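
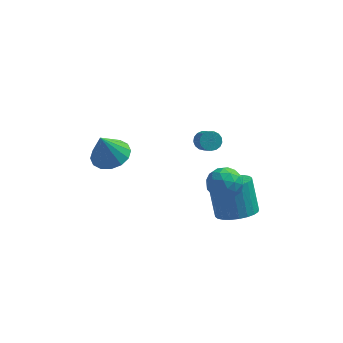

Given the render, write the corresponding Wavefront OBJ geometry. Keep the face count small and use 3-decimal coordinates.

v 4.063 1.637 -4.47
v 4.879 1.12 -4.008
v 4.512 2.006 -2.368
v 3.697 2.523 -2.83
v 5.07 1.463 -4.151
v 4.703 2.349 -2.511
v 5.108 1.832 -4.342
v 4.741 2.718 -2.702
v 4.986 2.171 -4.553
v 4.62 3.058 -2.913
v 4.725 2.43 -4.751
v 4.358 3.316 -3.111
v 4.362 2.567 -4.906
v 3.996 3.453 -3.266
v 3.955 2.563 -4.995
v 3.588 3.449 -3.355
v 3.563 2.418 -5.004
v 3.197 3.304 -3.364
v 3.248 2.154 -4.932
v 2.881 3.04 -3.292
v 3.057 1.811 -4.789
v 2.69 2.697 -3.149
v 3.019 1.442 -4.598
v 2.652 2.328 -2.958
v 3.14 1.102 -4.387
v 2.774 1.989 -2.747
v 3.402 0.844 -4.189
v 3.035 1.73 -2.549
v 3.764 0.707 -4.034
v 3.398 1.593 -2.394
v 4.172 0.711 -3.945
v 3.805 1.597 -2.305
v 4.563 0.856 -3.936
v 4.197 1.742 -2.296
v 3.568 1.786 -0.973
v 4.178 1.548 -1.656
v 2.702 0.572 -1.324
v 3.312 0.334 -2.007
v 3.566 0.26 -1.098
v 4.101 1.01 -0.881
v 2.779 1.11 -2.099
v 3.314 1.86 -1.882
v 3.691 1.13 -2.352
v 4.177 0.604 -1.733
v 2.703 1.516 -1.247
v 3.189 0.99 -0.628
v 3.949 1.773 -1.284
v 2.931 0.347 -1.696
v 3.08 0.303 -1.162
v 3.439 0.163 -1.563
v 3.904 1.457 -0.829
v 4.262 1.317 -1.23
v 3.903 0.56 -0.902
v 2.618 0.803 -1.75
v 2.976 0.663 -2.151
v 3.441 1.957 -1.417
v 3.8 1.817 -1.818
v 2.977 1.56 -2.078
v 4.021 1.388 -2.094
v 3.512 0.675 -2.3
v 3.199 1.131 -2.354
v 3.513 1.572 -2.227
v 4.307 1.079 -1.731
v 3.798 0.366 -1.937
v 3.947 0.322 -1.403
v 4.262 0.763 -1.275
v 4.021 0.833 -2.139
v 3.082 1.754 -1.043
v 2.573 1.041 -1.249
v 2.618 1.357 -1.705
v 2.933 1.798 -1.577
v 3.368 1.445 -0.68
v 2.859 0.732 -0.886
v 3.367 0.548 -0.753
v 3.681 0.989 -0.626
v 2.859 1.287 -0.841
v 2.419 4.431 -1.504
v 2.672 4.134 -1.905
v 2.994 3.211 -1.018
v 2.741 3.509 -0.616
v 2.866 4.293 -1.81
v 3.189 3.37 -0.923
v 2.958 4.483 -1.645
v 3.28 3.56 -0.758
v 2.926 4.662 -1.448
v 3.249 3.739 -0.561
v 2.778 4.788 -1.263
v 3.1 3.865 -0.376
v 2.548 4.832 -1.134
v 2.87 3.909 -0.247
v 2.288 4.784 -1.089
v 2.61 3.861 -0.202
v 2.058 4.656 -1.139
v 2.38 3.733 -0.252
v 1.911 4.476 -1.272
v 2.233 3.553 -0.385
v 1.88 4.286 -1.459
v 2.202 3.363 -0.572
v 1.973 4.129 -1.656
v 2.295 3.206 -0.769
v 2.167 4.042 -1.818
v 2.49 3.119 -0.931
v 2.42 4.044 -1.907
v 2.742 3.121 -1.02
v -1.941 1.643 -0.008
v -1.064 1.194 0.164
v -2.379 1.377 1.528
v -0.983 1.694 0.274
v -1.158 2.18 0.308
v -1.544 2.522 0.257
v -2.035 2.628 0.136
v -2.502 2.471 -0.025
v -2.818 2.092 -0.18
v -2.899 1.593 -0.29
v -2.724 1.107 -0.324
v -2.338 0.765 -0.274
v -1.847 0.658 -0.152
v -1.38 0.815 0.008
f 2 1 5
f 2 5 3
f 3 5 6
f 3 6 4
f 5 1 7
f 5 7 6
f 6 7 8
f 6 8 4
f 7 1 9
f 7 9 8
f 8 9 10
f 8 10 4
f 9 1 11
f 9 11 10
f 10 11 12
f 10 12 4
f 11 1 13
f 11 13 12
f 12 13 14
f 12 14 4
f 13 1 15
f 13 15 14
f 14 15 16
f 14 16 4
f 15 1 17
f 15 17 16
f 16 17 18
f 16 18 4
f 17 1 19
f 17 19 18
f 18 19 20
f 18 20 4
f 19 1 21
f 19 21 20
f 20 21 22
f 20 22 4
f 21 1 23
f 21 23 22
f 22 23 24
f 22 24 4
f 23 1 25
f 23 25 24
f 24 25 26
f 24 26 4
f 25 1 27
f 25 27 26
f 26 27 28
f 26 28 4
f 27 1 29
f 27 29 28
f 28 29 30
f 28 30 4
f 29 1 31
f 29 31 30
f 30 31 32
f 30 32 4
f 31 1 33
f 31 33 32
f 32 33 34
f 32 34 4
f 33 1 2
f 33 2 34
f 34 2 3
f 34 3 4
f 35 72 51
f 72 46 75
f 51 75 40
f 72 75 51
f 35 51 47
f 51 40 52
f 47 52 36
f 51 52 47
f 35 47 56
f 47 36 57
f 56 57 42
f 47 57 56
f 35 56 68
f 56 42 71
f 68 71 45
f 56 71 68
f 35 68 72
f 68 45 76
f 72 76 46
f 68 76 72
f 36 52 63
f 52 40 66
f 63 66 44
f 52 66 63
f 40 75 53
f 75 46 74
f 53 74 39
f 75 74 53
f 46 76 73
f 76 45 69
f 73 69 37
f 76 69 73
f 45 71 70
f 71 42 58
f 70 58 41
f 71 58 70
f 42 57 62
f 57 36 59
f 62 59 43
f 57 59 62
f 38 64 50
f 64 44 65
f 50 65 39
f 64 65 50
f 38 50 48
f 50 39 49
f 48 49 37
f 50 49 48
f 38 48 55
f 48 37 54
f 55 54 41
f 48 54 55
f 38 55 60
f 55 41 61
f 60 61 43
f 55 61 60
f 38 60 64
f 60 43 67
f 64 67 44
f 60 67 64
f 39 65 53
f 65 44 66
f 53 66 40
f 65 66 53
f 37 49 73
f 49 39 74
f 73 74 46
f 49 74 73
f 41 54 70
f 54 37 69
f 70 69 45
f 54 69 70
f 43 61 62
f 61 41 58
f 62 58 42
f 61 58 62
f 44 67 63
f 67 43 59
f 63 59 36
f 67 59 63
f 78 77 81
f 78 81 79
f 79 81 82
f 79 82 80
f 81 77 83
f 81 83 82
f 82 83 84
f 82 84 80
f 83 77 85
f 83 85 84
f 84 85 86
f 84 86 80
f 85 77 87
f 85 87 86
f 86 87 88
f 86 88 80
f 87 77 89
f 87 89 88
f 88 89 90
f 88 90 80
f 89 77 91
f 89 91 90
f 90 91 92
f 90 92 80
f 91 77 93
f 91 93 92
f 92 93 94
f 92 94 80
f 93 77 95
f 93 95 94
f 94 95 96
f 94 96 80
f 95 77 97
f 95 97 96
f 96 97 98
f 96 98 80
f 97 77 99
f 97 99 98
f 98 99 100
f 98 100 80
f 99 77 101
f 99 101 100
f 100 101 102
f 100 102 80
f 101 77 103
f 101 103 102
f 102 103 104
f 102 104 80
f 103 77 78
f 103 78 104
f 104 78 79
f 104 79 80
f 106 105 108
f 106 108 107
f 108 105 109
f 108 109 107
f 109 105 110
f 109 110 107
f 110 105 111
f 110 111 107
f 111 105 112
f 111 112 107
f 112 105 113
f 112 113 107
f 113 105 114
f 113 114 107
f 114 105 115
f 114 115 107
f 115 105 116
f 115 116 107
f 116 105 117
f 116 117 107
f 117 105 118
f 117 118 107
f 118 105 106
f 118 106 107



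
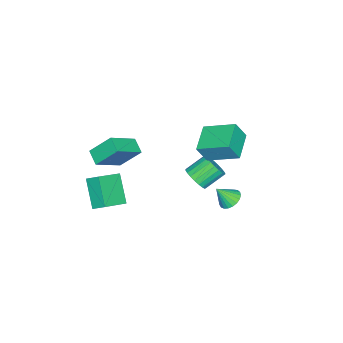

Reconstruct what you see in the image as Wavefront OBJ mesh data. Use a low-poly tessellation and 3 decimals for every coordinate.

v -0.717 3.208 -1.814
v -0.086 3.164 -2.113
v -0.303 2.592 -0.846
v -0.064 3.412 -1.963
v -0.156 3.626 -1.788
v -0.344 3.767 -1.617
v -0.597 3.812 -1.48
v -0.871 3.752 -1.401
v -1.118 3.599 -1.393
v -1.296 3.378 -1.458
v -1.373 3.127 -1.585
v -1.338 2.891 -1.751
v -1.194 2.709 -1.928
v -0.969 2.614 -2.085
v -0.699 2.622 -2.195
v -0.433 2.731 -2.24
v -0.216 2.922 -2.21
v -3.078 0.076 -3.297
v -2.449 0.568 -3.067
v -3.354 1.335 -2.234
v -3.982 0.844 -2.463
v -2.569 0.73 -3.347
v -3.474 1.498 -2.514
v -2.777 0.78 -3.618
v -3.682 1.547 -2.785
v -3.036 0.707 -3.834
v -3.941 1.475 -3.001
v -3.303 0.526 -3.956
v -4.208 1.294 -3.123
v -3.531 0.267 -3.965
v -4.436 1.035 -3.132
v -3.68 -0.025 -3.858
v -4.585 0.742 -3.025
v -3.725 -0.3 -3.654
v -4.63 0.468 -2.821
v -3.659 -0.51 -3.388
v -4.563 0.258 -2.555
v -3.491 -0.618 -3.106
v -4.396 0.15 -2.273
v -3.252 -0.606 -2.857
v -4.157 0.162 -2.024
v -2.983 -0.477 -2.685
v -3.888 0.291 -1.851
v -2.73 -0.251 -2.618
v -3.635 0.516 -1.784
v -2.538 0.03 -2.668
v -3.443 0.798 -1.835
v -2.438 0.32 -2.827
v -3.343 1.088 -1.994
v -3.095 1.149 0.669
v -2.661 0.716 1.781
v -3.259 2.947 1.432
v -2.825 2.514 2.544
v -1.475 1.506 0.176
v -1.041 1.073 1.288
v -1.639 3.304 0.939
v -1.205 2.871 2.051
v 1.862 -2.27 2.084
v 3.339 -2.877 3.095
v 1.49 -1.218 3.258
v 2.967 -1.825 4.269
v 2.413 -1.615 1.671
v 3.89 -2.222 2.682
v 2.041 -0.563 2.845
v 3.518 -1.17 3.856
v 1.786 -2.711 -0.128
v 3.166 -3.228 0.521
v 1.829 -1.958 0.381
v 3.209 -2.475 1.03
v 2.751 -1.845 -1.49
v 4.131 -2.362 -0.841
v 2.794 -1.092 -0.981
v 4.174 -1.609 -0.332
f 2 1 4
f 2 4 3
f 4 1 5
f 4 5 3
f 5 1 6
f 5 6 3
f 6 1 7
f 6 7 3
f 7 1 8
f 7 8 3
f 8 1 9
f 8 9 3
f 9 1 10
f 9 10 3
f 10 1 11
f 10 11 3
f 11 1 12
f 11 12 3
f 12 1 13
f 12 13 3
f 13 1 14
f 13 14 3
f 14 1 15
f 14 15 3
f 15 1 16
f 15 16 3
f 16 1 17
f 16 17 3
f 17 1 2
f 17 2 3
f 19 18 22
f 19 22 20
f 20 22 23
f 20 23 21
f 22 18 24
f 22 24 23
f 23 24 25
f 23 25 21
f 24 18 26
f 24 26 25
f 25 26 27
f 25 27 21
f 26 18 28
f 26 28 27
f 27 28 29
f 27 29 21
f 28 18 30
f 28 30 29
f 29 30 31
f 29 31 21
f 30 18 32
f 30 32 31
f 31 32 33
f 31 33 21
f 32 18 34
f 32 34 33
f 33 34 35
f 33 35 21
f 34 18 36
f 34 36 35
f 35 36 37
f 35 37 21
f 36 18 38
f 36 38 37
f 37 38 39
f 37 39 21
f 38 18 40
f 38 40 39
f 39 40 41
f 39 41 21
f 40 18 42
f 40 42 41
f 41 42 43
f 41 43 21
f 42 18 44
f 42 44 43
f 43 44 45
f 43 45 21
f 44 18 46
f 44 46 45
f 45 46 47
f 45 47 21
f 46 18 48
f 46 48 47
f 47 48 49
f 47 49 21
f 48 18 19
f 48 19 49
f 49 19 20
f 49 20 21
f 51 53 50
f 54 51 50
f 50 53 52
f 52 54 50
f 51 57 53
f 55 51 54
f 55 57 51
f 53 57 52
f 56 54 52
f 52 57 56
f 56 55 54
f 57 55 56
f 59 61 58
f 62 59 58
f 58 61 60
f 60 62 58
f 59 65 61
f 63 59 62
f 63 65 59
f 61 65 60
f 64 62 60
f 60 65 64
f 64 63 62
f 65 63 64
f 67 69 66
f 70 67 66
f 66 69 68
f 68 70 66
f 67 73 69
f 71 67 70
f 71 73 67
f 69 73 68
f 72 70 68
f 68 73 72
f 72 71 70
f 73 71 72



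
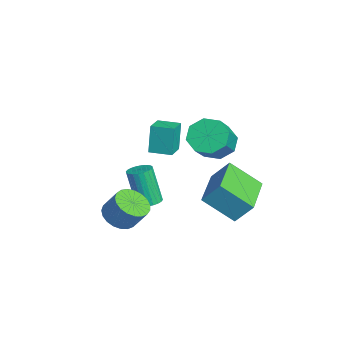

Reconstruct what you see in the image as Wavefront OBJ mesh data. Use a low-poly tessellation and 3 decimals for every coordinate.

v -0.594 -1.564 -2.751
v -0.111 -1.264 -2.56
v -0.603 -1.615 -0.759
v -1.086 -1.916 -0.949
v -0.271 -1.093 -2.57
v -0.762 -1.444 -0.769
v -0.479 -0.993 -2.608
v -0.971 -1.344 -0.807
v -0.705 -0.981 -2.667
v -1.197 -1.332 -0.866
v -0.914 -1.057 -2.739
v -1.406 -1.408 -0.938
v -1.075 -1.211 -2.813
v -1.567 -1.562 -1.012
v -1.162 -1.419 -2.877
v -1.654 -1.77 -1.076
v -1.163 -1.648 -2.922
v -1.655 -1.999 -1.121
v -1.077 -1.865 -2.941
v -1.569 -2.216 -1.14
v -0.918 -2.036 -2.931
v -1.409 -2.387 -1.13
v -0.709 -2.136 -2.893
v -1.201 -2.487 -1.092
v -0.483 -2.148 -2.834
v -0.975 -2.499 -1.033
v -0.274 -2.072 -2.762
v -0.766 -2.423 -0.961
v -0.113 -1.918 -2.688
v -0.605 -2.269 -0.887
v -0.026 -1.71 -2.624
v -0.518 -2.061 -0.823
v -0.025 -1.481 -2.579
v -0.517 -1.832 -0.778
v 1.219 0.797 -0.153
v 1.515 1.517 0.825
v 1.741 2.105 -1.274
v 2.037 2.825 -0.296
v 3.203 -0.005 -0.164
v 3.499 0.715 0.814
v 3.725 1.303 -1.285
v 4.021 2.023 -0.307
v 1.84 -3.236 -1.687
v 2.632 -3.29 -1.962
v 3.012 -2.758 -0.967
v 2.22 -2.704 -0.693
v 2.532 -2.98 -2.089
v 2.912 -2.449 -1.094
v 2.312 -2.715 -2.146
v 2.693 -2.183 -1.152
v 2.011 -2.539 -2.125
v 2.392 -2.008 -1.13
v 1.68 -2.484 -2.027
v 2.061 -1.953 -1.033
v 1.376 -2.559 -1.871
v 1.757 -2.028 -0.877
v 1.153 -2.751 -1.683
v 1.534 -2.22 -0.689
v 1.049 -3.027 -1.496
v 1.43 -2.496 -0.501
v 1.081 -3.339 -1.342
v 1.462 -2.808 -0.347
v 1.244 -3.633 -1.247
v 1.625 -3.101 -0.253
v 1.511 -3.858 -1.229
v 1.892 -3.327 -0.234
v 1.834 -3.976 -1.29
v 2.215 -3.444 -0.295
v 2.158 -3.965 -1.419
v 2.539 -3.434 -0.425
v 2.427 -3.829 -1.595
v 2.808 -3.298 -0.601
v 2.595 -3.59 -1.787
v 2.976 -3.059 -0.793
v -2.385 1.73 -0.404
v -2.029 1.113 -1.077
v -0.778 0.473 0.171
v -1.135 1.09 0.844
v -1.682 1.778 -1.085
v -0.431 1.138 0.164
v -1.747 2.415 -0.694
v -0.496 1.775 0.555
v -2.186 2.65 -0.133
v -0.935 2.01 1.116
v -2.742 2.347 0.269
v -1.491 1.707 1.517
v -3.089 1.682 0.276
v -1.838 1.042 1.525
v -3.024 1.045 -0.115
v -1.773 0.405 1.134
v -2.585 0.81 -0.676
v -1.334 0.17 0.573
v 0.439 -1.446 1.506
v 0.106 -1.297 2.869
v 0.885 -0.528 1.515
v 0.553 -0.38 2.877
v 1.367 -1.9 1.783
v 1.035 -1.752 3.145
v 1.814 -0.983 1.791
v 1.481 -0.834 3.154
f 2 1 5
f 2 5 3
f 3 5 6
f 3 6 4
f 5 1 7
f 5 7 6
f 6 7 8
f 6 8 4
f 7 1 9
f 7 9 8
f 8 9 10
f 8 10 4
f 9 1 11
f 9 11 10
f 10 11 12
f 10 12 4
f 11 1 13
f 11 13 12
f 12 13 14
f 12 14 4
f 13 1 15
f 13 15 14
f 14 15 16
f 14 16 4
f 15 1 17
f 15 17 16
f 16 17 18
f 16 18 4
f 17 1 19
f 17 19 18
f 18 19 20
f 18 20 4
f 19 1 21
f 19 21 20
f 20 21 22
f 20 22 4
f 21 1 23
f 21 23 22
f 22 23 24
f 22 24 4
f 23 1 25
f 23 25 24
f 24 25 26
f 24 26 4
f 25 1 27
f 25 27 26
f 26 27 28
f 26 28 4
f 27 1 29
f 27 29 28
f 28 29 30
f 28 30 4
f 29 1 31
f 29 31 30
f 30 31 32
f 30 32 4
f 31 1 33
f 31 33 32
f 32 33 34
f 32 34 4
f 33 1 2
f 33 2 34
f 34 2 3
f 34 3 4
f 36 38 35
f 39 36 35
f 35 38 37
f 37 39 35
f 36 42 38
f 40 36 39
f 40 42 36
f 38 42 37
f 41 39 37
f 37 42 41
f 41 40 39
f 42 40 41
f 44 43 47
f 44 47 45
f 45 47 48
f 45 48 46
f 47 43 49
f 47 49 48
f 48 49 50
f 48 50 46
f 49 43 51
f 49 51 50
f 50 51 52
f 50 52 46
f 51 43 53
f 51 53 52
f 52 53 54
f 52 54 46
f 53 43 55
f 53 55 54
f 54 55 56
f 54 56 46
f 55 43 57
f 55 57 56
f 56 57 58
f 56 58 46
f 57 43 59
f 57 59 58
f 58 59 60
f 58 60 46
f 59 43 61
f 59 61 60
f 60 61 62
f 60 62 46
f 61 43 63
f 61 63 62
f 62 63 64
f 62 64 46
f 63 43 65
f 63 65 64
f 64 65 66
f 64 66 46
f 65 43 67
f 65 67 66
f 66 67 68
f 66 68 46
f 67 43 69
f 67 69 68
f 68 69 70
f 68 70 46
f 69 43 71
f 69 71 70
f 70 71 72
f 70 72 46
f 71 43 73
f 71 73 72
f 72 73 74
f 72 74 46
f 73 43 44
f 73 44 74
f 74 44 45
f 74 45 46
f 76 75 79
f 76 79 77
f 77 79 80
f 77 80 78
f 79 75 81
f 79 81 80
f 80 81 82
f 80 82 78
f 81 75 83
f 81 83 82
f 82 83 84
f 82 84 78
f 83 75 85
f 83 85 84
f 84 85 86
f 84 86 78
f 85 75 87
f 85 87 86
f 86 87 88
f 86 88 78
f 87 75 89
f 87 89 88
f 88 89 90
f 88 90 78
f 89 75 91
f 89 91 90
f 90 91 92
f 90 92 78
f 91 75 76
f 91 76 92
f 92 76 77
f 92 77 78
f 94 96 93
f 97 94 93
f 93 96 95
f 95 97 93
f 94 100 96
f 98 94 97
f 98 100 94
f 96 100 95
f 99 97 95
f 95 100 99
f 99 98 97
f 100 98 99



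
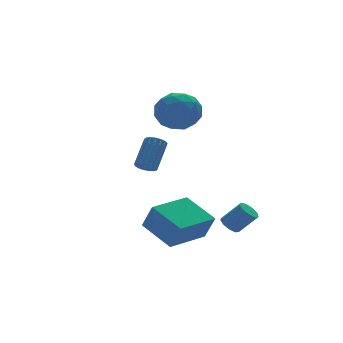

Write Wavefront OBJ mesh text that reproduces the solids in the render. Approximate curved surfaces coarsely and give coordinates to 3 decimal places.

v -4.41 -0.024 1.161
v -4.148 0.216 0.795
v -3.289 0.925 1.873
v -3.55 0.684 2.239
v -4.334 0.367 0.843
v -3.475 1.076 1.921
v -4.537 0.429 0.964
v -3.677 1.137 2.042
v -4.71 0.386 1.131
v -3.851 1.095 2.209
v -4.815 0.25 1.304
v -3.956 0.959 2.382
v -4.827 0.051 1.444
v -3.968 0.759 2.522
v -4.743 -0.166 1.52
v -3.884 0.543 2.598
v -4.583 -0.35 1.513
v -3.724 0.359 2.591
v -4.383 -0.459 1.426
v -3.524 0.249 2.504
v -4.189 -0.469 1.278
v -3.33 0.239 2.356
v -4.046 -0.377 1.103
v -3.187 0.332 2.181
v -3.986 -0.204 0.942
v -3.127 0.504 2.02
v -4.023 0.01 0.83
v -3.164 0.718 1.908
v -0.208 0.165 -3.182
v 0.09 -0.123 -3.544
v 0.766 -0.612 -2.6
v 0.468 -0.325 -2.238
v 0.249 0.213 -3.484
v 0.925 -0.277 -2.54
v 0.195 0.526 -3.283
v 0.87 0.036 -2.339
v -0.048 0.67 -3.034
v 0.627 0.18 -2.09
v -0.366 0.578 -2.855
v 0.31 0.088 -1.911
v -0.609 0.292 -2.828
v 0.066 -0.197 -1.884
v -0.665 -0.053 -2.968
v 0.01 -0.543 -2.024
v -0.507 -0.296 -3.207
v 0.169 -0.786 -2.263
v -0.209 -0.324 -3.435
v 0.467 -0.813 -2.491
v -3.568 -0.584 -3.49
v -3.362 -1.116 -2.266
v -4.055 1.021 -2.711
v -3.849 0.49 -1.487
v -1.511 0.07 -3.553
v -1.305 -0.461 -2.329
v -1.998 1.676 -2.774
v -1.792 1.144 -1.55
v -1.68 4.273 2.973
v -0.633 4.494 3.384
v -0.987 2.886 1.956
v 0.06 3.107 2.367
v -0.747 2.673 3.056
v -1.175 3.53 3.685
v -0.445 3.85 1.655
v -0.873 4.707 2.284
v 0.13 4.233 2.57
v -0.056 3.505 3.436
v -1.564 3.875 1.904
v -1.75 3.147 2.77
v -1.217 4.506 3.268
v -0.403 2.874 2.072
v -0.877 2.619 2.477
v -0.262 2.749 2.719
v -1.536 3.939 3.444
v -0.92 4.069 3.686
v -0.987 2.998 3.493
v -0.7 3.311 1.654
v -0.084 3.441 1.896
v -1.358 4.631 2.621
v -0.743 4.761 2.863
v -0.633 4.382 1.847
v -0.153 4.482 3.031
v 0.254 3.666 2.433
v -0.043 4.103 2.015
v -0.294 4.607 2.384
v -0.263 4.054 3.54
v 0.144 3.238 2.942
v -0.33 2.983 3.347
v -0.582 3.487 3.716
v 0.185 3.9 3.061
v -1.764 4.142 2.398
v -1.357 3.326 1.8
v -1.038 3.893 1.624
v -1.29 4.397 1.993
v -1.874 3.714 2.907
v -1.467 2.898 2.309
v -1.326 2.773 2.956
v -1.577 3.277 3.325
v -1.805 3.48 2.279
f 2 1 5
f 2 5 3
f 3 5 6
f 3 6 4
f 5 1 7
f 5 7 6
f 6 7 8
f 6 8 4
f 7 1 9
f 7 9 8
f 8 9 10
f 8 10 4
f 9 1 11
f 9 11 10
f 10 11 12
f 10 12 4
f 11 1 13
f 11 13 12
f 12 13 14
f 12 14 4
f 13 1 15
f 13 15 14
f 14 15 16
f 14 16 4
f 15 1 17
f 15 17 16
f 16 17 18
f 16 18 4
f 17 1 19
f 17 19 18
f 18 19 20
f 18 20 4
f 19 1 21
f 19 21 20
f 20 21 22
f 20 22 4
f 21 1 23
f 21 23 22
f 22 23 24
f 22 24 4
f 23 1 25
f 23 25 24
f 24 25 26
f 24 26 4
f 25 1 27
f 25 27 26
f 26 27 28
f 26 28 4
f 27 1 2
f 27 2 28
f 28 2 3
f 28 3 4
f 30 29 33
f 30 33 31
f 31 33 34
f 31 34 32
f 33 29 35
f 33 35 34
f 34 35 36
f 34 36 32
f 35 29 37
f 35 37 36
f 36 37 38
f 36 38 32
f 37 29 39
f 37 39 38
f 38 39 40
f 38 40 32
f 39 29 41
f 39 41 40
f 40 41 42
f 40 42 32
f 41 29 43
f 41 43 42
f 42 43 44
f 42 44 32
f 43 29 45
f 43 45 44
f 44 45 46
f 44 46 32
f 45 29 47
f 45 47 46
f 46 47 48
f 46 48 32
f 47 29 30
f 47 30 48
f 48 30 31
f 48 31 32
f 50 52 49
f 53 50 49
f 49 52 51
f 51 53 49
f 50 56 52
f 54 50 53
f 54 56 50
f 52 56 51
f 55 53 51
f 51 56 55
f 55 54 53
f 56 54 55
f 57 94 73
f 94 68 97
f 73 97 62
f 94 97 73
f 57 73 69
f 73 62 74
f 69 74 58
f 73 74 69
f 57 69 78
f 69 58 79
f 78 79 64
f 69 79 78
f 57 78 90
f 78 64 93
f 90 93 67
f 78 93 90
f 57 90 94
f 90 67 98
f 94 98 68
f 90 98 94
f 58 74 85
f 74 62 88
f 85 88 66
f 74 88 85
f 62 97 75
f 97 68 96
f 75 96 61
f 97 96 75
f 68 98 95
f 98 67 91
f 95 91 59
f 98 91 95
f 67 93 92
f 93 64 80
f 92 80 63
f 93 80 92
f 64 79 84
f 79 58 81
f 84 81 65
f 79 81 84
f 60 86 72
f 86 66 87
f 72 87 61
f 86 87 72
f 60 72 70
f 72 61 71
f 70 71 59
f 72 71 70
f 60 70 77
f 70 59 76
f 77 76 63
f 70 76 77
f 60 77 82
f 77 63 83
f 82 83 65
f 77 83 82
f 60 82 86
f 82 65 89
f 86 89 66
f 82 89 86
f 61 87 75
f 87 66 88
f 75 88 62
f 87 88 75
f 59 71 95
f 71 61 96
f 95 96 68
f 71 96 95
f 63 76 92
f 76 59 91
f 92 91 67
f 76 91 92
f 65 83 84
f 83 63 80
f 84 80 64
f 83 80 84
f 66 89 85
f 89 65 81
f 85 81 58
f 89 81 85



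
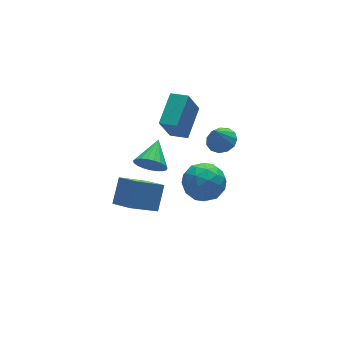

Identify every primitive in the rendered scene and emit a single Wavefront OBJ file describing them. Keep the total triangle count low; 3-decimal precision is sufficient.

v -0.409 2.973 -0.428
v 0.236 2.708 -1.131
v 0.789 4.147 0.228
v 0.033 3.017 -1.313
v -0.246 3.318 -1.341
v -0.554 3.56 -1.212
v -0.836 3.7 -0.947
v -1.044 3.714 -0.593
v -1.143 3.601 -0.209
v -1.114 3.379 0.136
v -0.964 3.086 0.384
v -0.717 2.775 0.492
v -0.418 2.497 0.44
v -0.116 2.302 0.239
v 0.135 2.223 -0.078
v 0.291 2.274 -0.455
v 0.327 2.446 -0.828
v 1.195 3.545 0.991
v 0.394 3.377 2.739
v 2.692 4.873 1.805
v 1.891 4.705 3.553
v 1.849 2.675 1.207
v 1.048 2.507 2.955
v 3.346 4.003 2.021
v 2.545 3.835 3.769
v 2.792 0.66 2.381
v 3.487 1.085 2.741
v 2.168 0.48 3.799
v 3.145 1.436 2.635
v 2.692 1.542 2.448
v 2.27 1.367 2.24
v 2.014 0.968 2.077
v 2.006 0.471 2.01
v 2.246 0.034 2.061
v 2.661 -0.204 2.214
v 3.117 -0.168 2.419
v 3.47 0.131 2.612
v 3.608 0.598 2.732
v -0.617 -1.837 3.969
v 0.225 -2.374 3.215
v -1.265 -3.666 4.545
v -0.423 -4.203 3.791
v -0.045 -3.587 4.813
v 0.355 -2.456 4.456
v -1.395 -3.584 3.304
v -0.995 -2.453 2.947
v -0.256 -3.453 2.804
v 0.578 -3.455 3.736
v -1.618 -2.585 4.024
v -0.784 -2.587 4.956
v -0.139 -1.945 3.541
v -0.901 -4.095 4.219
v -0.679 -3.733 4.819
v -0.184 -4.048 4.376
v -0.063 -1.993 4.271
v 0.432 -2.309 3.828
v 0.273 -3.022 4.767
v -1.472 -3.731 3.932
v -0.977 -4.047 3.489
v -0.856 -1.992 3.384
v -0.361 -2.307 2.941
v -1.313 -3.018 2.993
v 0.073 -2.894 2.856
v -0.308 -3.97 3.195
v -0.879 -3.606 2.909
v -0.644 -2.941 2.699
v 0.564 -2.895 3.404
v 0.183 -3.971 3.743
v 0.405 -3.609 4.344
v 0.64 -2.944 4.134
v 0.281 -3.53 3.163
v -1.223 -2.069 4.017
v -1.604 -3.145 4.356
v -1.68 -3.096 3.626
v -1.445 -2.431 3.416
v -0.732 -2.07 4.565
v -1.113 -3.146 4.904
v -0.396 -3.099 5.061
v -0.161 -2.434 4.851
v -1.321 -2.51 4.597
v -2.084 -0.851 -0.129
v -3.745 -0.799 1.106
v -2.488 0.384 -0.725
v -4.149 0.437 0.51
v -1.211 -0.017 1.01
v -2.872 0.036 2.245
v -1.615 1.219 0.414
v -3.276 1.271 1.649
f 2 1 4
f 2 4 3
f 4 1 5
f 4 5 3
f 5 1 6
f 5 6 3
f 6 1 7
f 6 7 3
f 7 1 8
f 7 8 3
f 8 1 9
f 8 9 3
f 9 1 10
f 9 10 3
f 10 1 11
f 10 11 3
f 11 1 12
f 11 12 3
f 12 1 13
f 12 13 3
f 13 1 14
f 13 14 3
f 14 1 15
f 14 15 3
f 15 1 16
f 15 16 3
f 16 1 17
f 16 17 3
f 17 1 2
f 17 2 3
f 19 21 18
f 22 19 18
f 18 21 20
f 20 22 18
f 19 25 21
f 23 19 22
f 23 25 19
f 21 25 20
f 24 22 20
f 20 25 24
f 24 23 22
f 25 23 24
f 27 26 29
f 27 29 28
f 29 26 30
f 29 30 28
f 30 26 31
f 30 31 28
f 31 26 32
f 31 32 28
f 32 26 33
f 32 33 28
f 33 26 34
f 33 34 28
f 34 26 35
f 34 35 28
f 35 26 36
f 35 36 28
f 36 26 37
f 36 37 28
f 37 26 38
f 37 38 28
f 38 26 27
f 38 27 28
f 39 76 55
f 76 50 79
f 55 79 44
f 76 79 55
f 39 55 51
f 55 44 56
f 51 56 40
f 55 56 51
f 39 51 60
f 51 40 61
f 60 61 46
f 51 61 60
f 39 60 72
f 60 46 75
f 72 75 49
f 60 75 72
f 39 72 76
f 72 49 80
f 76 80 50
f 72 80 76
f 40 56 67
f 56 44 70
f 67 70 48
f 56 70 67
f 44 79 57
f 79 50 78
f 57 78 43
f 79 78 57
f 50 80 77
f 80 49 73
f 77 73 41
f 80 73 77
f 49 75 74
f 75 46 62
f 74 62 45
f 75 62 74
f 46 61 66
f 61 40 63
f 66 63 47
f 61 63 66
f 42 68 54
f 68 48 69
f 54 69 43
f 68 69 54
f 42 54 52
f 54 43 53
f 52 53 41
f 54 53 52
f 42 52 59
f 52 41 58
f 59 58 45
f 52 58 59
f 42 59 64
f 59 45 65
f 64 65 47
f 59 65 64
f 42 64 68
f 64 47 71
f 68 71 48
f 64 71 68
f 43 69 57
f 69 48 70
f 57 70 44
f 69 70 57
f 41 53 77
f 53 43 78
f 77 78 50
f 53 78 77
f 45 58 74
f 58 41 73
f 74 73 49
f 58 73 74
f 47 65 66
f 65 45 62
f 66 62 46
f 65 62 66
f 48 71 67
f 71 47 63
f 67 63 40
f 71 63 67
f 82 84 81
f 85 82 81
f 81 84 83
f 83 85 81
f 82 88 84
f 86 82 85
f 86 88 82
f 84 88 83
f 87 85 83
f 83 88 87
f 87 86 85
f 88 86 87



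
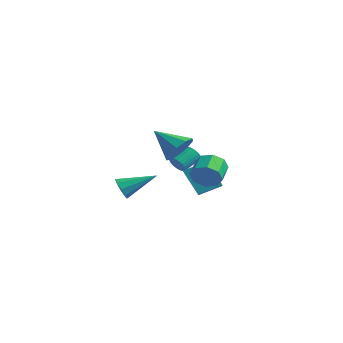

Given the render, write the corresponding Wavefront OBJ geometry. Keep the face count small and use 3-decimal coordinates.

v -3.778 2.98 -1.244
v -3.192 3.066 -1.486
v -3.096 4.246 -0.838
v -3.682 4.16 -0.596
v -3.333 3.173 -1.662
v -3.237 4.353 -1.013
v -3.542 3.252 -1.774
v -3.446 4.432 -1.125
v -3.787 3.289 -1.805
v -3.691 4.469 -1.156
v -4.031 3.279 -1.751
v -3.935 4.459 -1.102
v -4.236 3.223 -1.619
v -4.14 4.403 -0.971
v -4.371 3.131 -1.431
v -4.275 4.311 -0.782
v -4.416 3.015 -1.214
v -4.321 4.195 -0.566
v -4.364 2.894 -1.002
v -4.268 4.074 -0.354
v -4.223 2.787 -0.827
v -4.127 3.967 -0.178
v -4.014 2.708 -0.715
v -3.918 3.888 -0.066
v -3.769 2.671 -0.684
v -3.673 3.851 -0.035
v -3.525 2.681 -0.738
v -3.429 3.861 -0.089
v -3.32 2.737 -0.869
v -3.224 3.917 -0.221
v -3.185 2.829 -1.058
v -3.089 4.009 -0.409
v -3.139 2.945 -1.274
v -3.044 4.125 -0.626
v 2.41 -0.85 0.361
v 2.743 -0.336 -0.326
v 2.103 0.743 0.172
v 1.77 0.23 0.859
v 2.123 -0.63 -0.485
v 1.483 0.449 0.013
v 1.672 -1.053 -0.148
v 1.031 0.027 0.349
v 1.653 -1.357 0.487
v 1.012 -0.277 0.984
v 2.077 -1.363 1.048
v 1.437 -0.284 1.546
v 2.697 -1.069 1.207
v 2.057 0.01 1.705
v 3.149 -0.647 0.871
v 2.508 0.433 1.368
v 3.168 -0.343 0.236
v 2.527 0.737 0.733
v -1.987 1.728 -1.052
v -0.908 0.641 -0.412
v -1.223 2.856 -0.426
v -0.144 1.77 0.215
v -0.916 1.87 -2.615
v 0.163 0.784 -1.974
v -0.152 2.999 -1.988
v 0.927 1.912 -1.348
v 0.186 -0.651 1.789
v 0.741 -1.443 2.222
v -1.386 -1.129 2.931
v 0.835 -0.835 2.606
v 0.625 -0.141 2.608
v 0.21 0.314 2.226
v -0.217 0.318 1.64
v -0.456 -0.132 1.124
v -0.394 -0.825 0.919
v -0.061 -1.436 1.121
v 0.387 -1.68 1.636
v -0.611 -4.291 -0.431
v -0.173 -4.27 -1.052
v 0.591 -2.769 0.471
v -0.565 -3.932 -1.099
v -0.979 -3.762 -0.834
v -1.221 -3.84 -0.381
v -1.177 -4.129 0.049
v -0.869 -4.494 0.254
v -0.44 -4.764 0.139
v -0.092 -4.813 -0.244
v 0.014 -4.618 -0.714
f 2 1 5
f 2 5 3
f 3 5 6
f 3 6 4
f 5 1 7
f 5 7 6
f 6 7 8
f 6 8 4
f 7 1 9
f 7 9 8
f 8 9 10
f 8 10 4
f 9 1 11
f 9 11 10
f 10 11 12
f 10 12 4
f 11 1 13
f 11 13 12
f 12 13 14
f 12 14 4
f 13 1 15
f 13 15 14
f 14 15 16
f 14 16 4
f 15 1 17
f 15 17 16
f 16 17 18
f 16 18 4
f 17 1 19
f 17 19 18
f 18 19 20
f 18 20 4
f 19 1 21
f 19 21 20
f 20 21 22
f 20 22 4
f 21 1 23
f 21 23 22
f 22 23 24
f 22 24 4
f 23 1 25
f 23 25 24
f 24 25 26
f 24 26 4
f 25 1 27
f 25 27 26
f 26 27 28
f 26 28 4
f 27 1 29
f 27 29 28
f 28 29 30
f 28 30 4
f 29 1 31
f 29 31 30
f 30 31 32
f 30 32 4
f 31 1 33
f 31 33 32
f 32 33 34
f 32 34 4
f 33 1 2
f 33 2 34
f 34 2 3
f 34 3 4
f 36 35 39
f 36 39 37
f 37 39 40
f 37 40 38
f 39 35 41
f 39 41 40
f 40 41 42
f 40 42 38
f 41 35 43
f 41 43 42
f 42 43 44
f 42 44 38
f 43 35 45
f 43 45 44
f 44 45 46
f 44 46 38
f 45 35 47
f 45 47 46
f 46 47 48
f 46 48 38
f 47 35 49
f 47 49 48
f 48 49 50
f 48 50 38
f 49 35 51
f 49 51 50
f 50 51 52
f 50 52 38
f 51 35 36
f 51 36 52
f 52 36 37
f 52 37 38
f 54 56 53
f 57 54 53
f 53 56 55
f 55 57 53
f 54 60 56
f 58 54 57
f 58 60 54
f 56 60 55
f 59 57 55
f 55 60 59
f 59 58 57
f 60 58 59
f 62 61 64
f 62 64 63
f 64 61 65
f 64 65 63
f 65 61 66
f 65 66 63
f 66 61 67
f 66 67 63
f 67 61 68
f 67 68 63
f 68 61 69
f 68 69 63
f 69 61 70
f 69 70 63
f 70 61 71
f 70 71 63
f 71 61 62
f 71 62 63
f 73 72 75
f 73 75 74
f 75 72 76
f 75 76 74
f 76 72 77
f 76 77 74
f 77 72 78
f 77 78 74
f 78 72 79
f 78 79 74
f 79 72 80
f 79 80 74
f 80 72 81
f 80 81 74
f 81 72 82
f 81 82 74
f 82 72 73
f 82 73 74



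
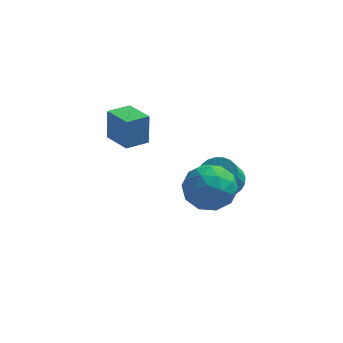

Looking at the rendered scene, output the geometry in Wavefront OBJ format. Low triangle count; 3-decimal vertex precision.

v 1.112 -2.18 1.937
v 1.991 -2.6 1.463
v 0.269 -3.7 1.717
v 1.148 -4.12 1.243
v 1.159 -3.894 2.302
v 1.681 -2.954 2.438
v 0.579 -3.346 0.742
v 1.101 -2.406 0.878
v 1.662 -3.32 0.724
v 2.02 -3.658 1.689
v 0.24 -2.642 1.491
v 0.598 -2.98 2.456
v 1.626 -2.256 1.719
v 0.634 -4.044 1.461
v 0.641 -3.911 2.083
v 1.158 -4.157 1.805
v 1.443 -2.465 2.292
v 1.96 -2.711 2.014
v 1.471 -3.472 2.507
v 0.3 -3.589 1.166
v 0.817 -3.835 0.888
v 1.102 -2.143 1.375
v 1.619 -2.389 1.097
v 0.789 -2.828 0.673
v 1.949 -2.926 1.007
v 1.453 -3.82 0.877
v 1.119 -3.365 0.583
v 1.425 -2.813 0.663
v 2.16 -3.125 1.573
v 1.664 -4.019 1.444
v 1.671 -3.886 2.067
v 1.977 -3.334 2.146
v 1.966 -3.549 1.139
v 0.596 -2.281 1.736
v 0.1 -3.175 1.607
v 0.283 -2.966 1.034
v 0.589 -2.414 1.113
v 0.807 -2.48 2.303
v 0.311 -3.374 2.173
v 0.835 -3.487 2.517
v 1.141 -2.935 2.597
v 0.294 -2.751 2.041
v -2.094 -2.178 2.684
v -2.098 -1.965 3.996
v -2.975 -1.262 2.532
v -2.979 -1.049 3.845
v -1.361 -1.491 2.575
v -1.365 -1.278 3.888
v -2.242 -0.575 2.424
v -2.246 -0.362 3.736
v 1.194 1.496 -1.744
v 1.874 1.063 -1.899
v 1.645 0.372 -0.971
v 0.966 0.804 -0.816
v 1.987 1.289 -1.703
v 1.758 0.597 -0.775
v 1.98 1.547 -1.513
v 1.751 0.855 -0.585
v 1.853 1.796 -1.358
v 1.624 1.104 -0.43
v 1.625 2 -1.262
v 1.396 1.308 -0.334
v 1.333 2.127 -1.239
v 1.104 1.435 -0.311
v 1.019 2.158 -1.294
v 0.79 1.466 -0.366
v 0.732 2.088 -1.416
v 0.503 1.397 -0.488
v 0.515 1.928 -1.589
v 0.286 1.237 -0.661
v 0.402 1.703 -1.785
v 0.173 1.011 -0.857
v 0.409 1.445 -1.975
v 0.18 0.753 -1.047
v 0.536 1.196 -2.13
v 0.307 0.504 -1.202
v 0.764 0.992 -2.226
v 0.535 0.3 -1.298
v 1.056 0.865 -2.249
v 0.827 0.173 -1.321
v 1.37 0.834 -2.194
v 1.141 0.142 -1.266
v 1.657 0.903 -2.072
v 1.428 0.212 -1.144
f 1 38 17
f 38 12 41
f 17 41 6
f 38 41 17
f 1 17 13
f 17 6 18
f 13 18 2
f 17 18 13
f 1 13 22
f 13 2 23
f 22 23 8
f 13 23 22
f 1 22 34
f 22 8 37
f 34 37 11
f 22 37 34
f 1 34 38
f 34 11 42
f 38 42 12
f 34 42 38
f 2 18 29
f 18 6 32
f 29 32 10
f 18 32 29
f 6 41 19
f 41 12 40
f 19 40 5
f 41 40 19
f 12 42 39
f 42 11 35
f 39 35 3
f 42 35 39
f 11 37 36
f 37 8 24
f 36 24 7
f 37 24 36
f 8 23 28
f 23 2 25
f 28 25 9
f 23 25 28
f 4 30 16
f 30 10 31
f 16 31 5
f 30 31 16
f 4 16 14
f 16 5 15
f 14 15 3
f 16 15 14
f 4 14 21
f 14 3 20
f 21 20 7
f 14 20 21
f 4 21 26
f 21 7 27
f 26 27 9
f 21 27 26
f 4 26 30
f 26 9 33
f 30 33 10
f 26 33 30
f 5 31 19
f 31 10 32
f 19 32 6
f 31 32 19
f 3 15 39
f 15 5 40
f 39 40 12
f 15 40 39
f 7 20 36
f 20 3 35
f 36 35 11
f 20 35 36
f 9 27 28
f 27 7 24
f 28 24 8
f 27 24 28
f 10 33 29
f 33 9 25
f 29 25 2
f 33 25 29
f 44 46 43
f 47 44 43
f 43 46 45
f 45 47 43
f 44 50 46
f 48 44 47
f 48 50 44
f 46 50 45
f 49 47 45
f 45 50 49
f 49 48 47
f 50 48 49
f 52 51 55
f 52 55 53
f 53 55 56
f 53 56 54
f 55 51 57
f 55 57 56
f 56 57 58
f 56 58 54
f 57 51 59
f 57 59 58
f 58 59 60
f 58 60 54
f 59 51 61
f 59 61 60
f 60 61 62
f 60 62 54
f 61 51 63
f 61 63 62
f 62 63 64
f 62 64 54
f 63 51 65
f 63 65 64
f 64 65 66
f 64 66 54
f 65 51 67
f 65 67 66
f 66 67 68
f 66 68 54
f 67 51 69
f 67 69 68
f 68 69 70
f 68 70 54
f 69 51 71
f 69 71 70
f 70 71 72
f 70 72 54
f 71 51 73
f 71 73 72
f 72 73 74
f 72 74 54
f 73 51 75
f 73 75 74
f 74 75 76
f 74 76 54
f 75 51 77
f 75 77 76
f 76 77 78
f 76 78 54
f 77 51 79
f 77 79 78
f 78 79 80
f 78 80 54
f 79 51 81
f 79 81 80
f 80 81 82
f 80 82 54
f 81 51 83
f 81 83 82
f 82 83 84
f 82 84 54
f 83 51 52
f 83 52 84
f 84 52 53
f 84 53 54



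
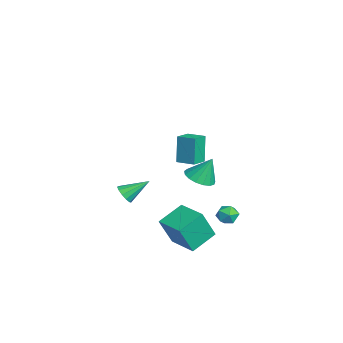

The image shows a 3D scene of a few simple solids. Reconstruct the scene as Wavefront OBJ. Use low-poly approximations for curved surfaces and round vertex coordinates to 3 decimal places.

v -4.047 2.246 -3.113
v -3.065 1.837 -2.99
v -3.933 3.014 -1.467
v -2.982 2.293 -3.209
v -3.143 2.738 -3.405
v -3.511 3.07 -3.535
v -4.001 3.213 -3.568
v -4.503 3.134 -3.497
v -4.899 2.852 -3.337
v -5.101 2.431 -3.127
v -5.061 1.968 -2.913
v -4.788 1.568 -2.745
v -4.346 1.323 -2.661
v -3.836 1.29 -2.681
v -3.373 1.475 -2.8
v 2.943 0.416 2.535
v 2.464 0.529 4.339
v 3.691 1.317 2.677
v 3.213 1.43 4.481
v 3.767 -0.31 2.799
v 3.289 -0.197 4.603
v 4.516 0.591 2.941
v 4.037 0.704 4.745
v 2.56 3.587 -2.576
v 2.951 2.933 -2.418
v 1.629 2.907 -3.082
v 2.02 2.253 -2.924
v 1.72 2.678 -2.344
v 2.296 3.098 -2.032
v 2.284 2.742 -3.468
v 2.86 3.162 -3.156
v 2.78 2.411 -2.969
v 2.432 2.371 -2.275
v 2.148 3.469 -3.225
v 1.8 3.429 -2.531
v -1.441 -2.751 -2.731
v -0.815 -2.52 -3.05
v -1.499 -1.209 -1.729
v -1.127 -2.378 -3.287
v -1.539 -2.355 -3.348
v -1.92 -2.457 -3.212
v -2.148 -2.653 -2.923
v -2.152 -2.88 -2.574
v -1.93 -3.066 -2.274
v -1.553 -3.153 -2.119
v -1.14 -3.111 -2.158
v -0.822 -2.956 -2.379
v -0.701 -2.735 -2.712
v 1.941 1.026 -3.66
v 2.245 0.201 -1.709
v 3.638 1.995 -3.515
v 3.942 1.171 -1.564
v 2.838 -0.431 -4.416
v 3.142 -1.255 -2.465
v 4.535 0.539 -4.271
v 4.839 -0.286 -2.32
f 2 1 4
f 2 4 3
f 4 1 5
f 4 5 3
f 5 1 6
f 5 6 3
f 6 1 7
f 6 7 3
f 7 1 8
f 7 8 3
f 8 1 9
f 8 9 3
f 9 1 10
f 9 10 3
f 10 1 11
f 10 11 3
f 11 1 12
f 11 12 3
f 12 1 13
f 12 13 3
f 13 1 14
f 13 14 3
f 14 1 15
f 14 15 3
f 15 1 2
f 15 2 3
f 17 19 16
f 20 17 16
f 16 19 18
f 18 20 16
f 17 23 19
f 21 17 20
f 21 23 17
f 19 23 18
f 22 20 18
f 18 23 22
f 22 21 20
f 23 21 22
f 24 35 29
f 24 29 25
f 24 25 31
f 24 31 34
f 24 34 35
f 25 29 33
f 29 35 28
f 35 34 26
f 34 31 30
f 31 25 32
f 27 33 28
f 27 28 26
f 27 26 30
f 27 30 32
f 27 32 33
f 28 33 29
f 26 28 35
f 30 26 34
f 32 30 31
f 33 32 25
f 37 36 39
f 37 39 38
f 39 36 40
f 39 40 38
f 40 36 41
f 40 41 38
f 41 36 42
f 41 42 38
f 42 36 43
f 42 43 38
f 43 36 44
f 43 44 38
f 44 36 45
f 44 45 38
f 45 36 46
f 45 46 38
f 46 36 47
f 46 47 38
f 47 36 48
f 47 48 38
f 48 36 37
f 48 37 38
f 50 52 49
f 53 50 49
f 49 52 51
f 51 53 49
f 50 56 52
f 54 50 53
f 54 56 50
f 52 56 51
f 55 53 51
f 51 56 55
f 55 54 53
f 56 54 55



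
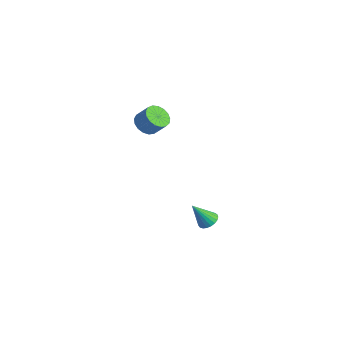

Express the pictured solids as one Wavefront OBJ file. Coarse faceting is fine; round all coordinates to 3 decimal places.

v -0.908 -2.93 2.638
v -0.492 -2.504 2.15
v 0.145 -2.183 2.975
v -0.272 -2.61 3.462
v -0.756 -2.274 2.265
v -0.119 -1.953 3.09
v -1.055 -2.194 2.465
v -0.418 -1.874 3.29
v -1.321 -2.283 2.705
v -0.684 -1.963 3.529
v -1.492 -2.52 2.929
v -0.855 -2.2 3.754
v -1.529 -2.852 3.086
v -0.893 -2.531 3.911
v -1.424 -3.201 3.141
v -0.788 -2.88 3.966
v -1.201 -3.488 3.08
v -0.565 -3.168 3.905
v -0.911 -3.647 2.918
v -0.275 -3.327 3.743
v -0.62 -3.642 2.692
v 0.016 -3.322 3.517
v -0.396 -3.474 2.453
v 0.241 -3.154 3.278
v -0.288 -3.181 2.257
v 0.348 -2.861 3.081
v -0.323 -2.831 2.147
v 0.314 -2.511 2.972
v 1.678 -0.741 -4.528
v 2.264 -0.97 -4.499
v 1.302 -1.539 -3.192
v 2.285 -0.749 -4.361
v 2.202 -0.526 -4.252
v 2.027 -0.34 -4.19
v 1.792 -0.224 -4.187
v 1.538 -0.197 -4.242
v 1.307 -0.265 -4.347
v 1.141 -0.414 -4.483
v 1.068 -0.621 -4.627
v 1.1 -0.848 -4.754
v 1.232 -1.056 -4.841
v 1.441 -1.211 -4.875
v 1.691 -1.284 -4.848
v 1.939 -1.263 -4.766
v 2.142 -1.152 -4.642
f 2 1 5
f 2 5 3
f 3 5 6
f 3 6 4
f 5 1 7
f 5 7 6
f 6 7 8
f 6 8 4
f 7 1 9
f 7 9 8
f 8 9 10
f 8 10 4
f 9 1 11
f 9 11 10
f 10 11 12
f 10 12 4
f 11 1 13
f 11 13 12
f 12 13 14
f 12 14 4
f 13 1 15
f 13 15 14
f 14 15 16
f 14 16 4
f 15 1 17
f 15 17 16
f 16 17 18
f 16 18 4
f 17 1 19
f 17 19 18
f 18 19 20
f 18 20 4
f 19 1 21
f 19 21 20
f 20 21 22
f 20 22 4
f 21 1 23
f 21 23 22
f 22 23 24
f 22 24 4
f 23 1 25
f 23 25 24
f 24 25 26
f 24 26 4
f 25 1 27
f 25 27 26
f 26 27 28
f 26 28 4
f 27 1 2
f 27 2 28
f 28 2 3
f 28 3 4
f 30 29 32
f 30 32 31
f 32 29 33
f 32 33 31
f 33 29 34
f 33 34 31
f 34 29 35
f 34 35 31
f 35 29 36
f 35 36 31
f 36 29 37
f 36 37 31
f 37 29 38
f 37 38 31
f 38 29 39
f 38 39 31
f 39 29 40
f 39 40 31
f 40 29 41
f 40 41 31
f 41 29 42
f 41 42 31
f 42 29 43
f 42 43 31
f 43 29 44
f 43 44 31
f 44 29 45
f 44 45 31
f 45 29 30
f 45 30 31



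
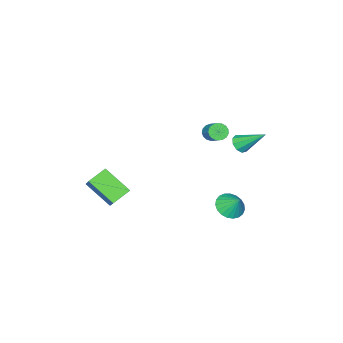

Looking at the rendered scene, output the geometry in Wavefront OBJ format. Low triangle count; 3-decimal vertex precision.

v -2.855 0.732 2.05
v -2.424 0.415 2.12
v -1.933 1.231 2.799
v -2.365 1.548 2.73
v -2.365 0.554 1.91
v -1.874 1.37 2.59
v -2.419 0.734 1.732
v -1.928 1.55 2.412
v -2.572 0.914 1.628
v -2.082 1.73 2.307
v -2.791 1.051 1.62
v -2.3 1.868 2.299
v -3.024 1.116 1.71
v -2.533 1.932 2.39
v -3.219 1.093 1.879
v -2.728 1.909 2.558
v -3.33 0.987 2.087
v -2.839 1.803 2.766
v -3.333 0.822 2.286
v -2.842 1.639 2.966
v -3.226 0.637 2.431
v -2.735 1.454 3.111
v -3.034 0.474 2.489
v -2.544 1.29 3.169
v -2.802 0.369 2.447
v -2.311 1.186 3.126
v -2.581 0.348 2.313
v -2.091 1.164 2.993
v -1 3.435 -1.3
v -0.351 3.004 -1.046
v -0.9 4.105 -0.42
v -0.206 3.241 -1.243
v -0.198 3.512 -1.45
v -0.329 3.769 -1.631
v -0.576 3.969 -1.755
v -0.897 4.076 -1.8
v -1.235 4.073 -1.759
v -1.533 3.959 -1.638
v -1.739 3.755 -1.459
v -1.817 3.495 -1.252
v -1.754 3.225 -1.053
v -1.56 2.991 -0.897
v -1.27 2.834 -0.811
v -0.934 2.781 -0.809
v -0.608 2.841 -0.892
v -3.466 2.088 1.446
v -2.935 2.032 1.698
v -3.854 3.412 2.554
v -2.916 2.294 1.392
v -3.153 2.46 1.111
v -3.537 2.451 0.987
v -3.888 2.272 1.077
v -4.04 2.007 1.341
v -3.924 1.78 1.653
v -3.594 1.697 1.869
v -3.203 1.796 1.887
v -0.126 -2.751 -2.842
v 0.078 -4.252 -1.729
v 0.602 -1.853 -1.764
v 0.806 -3.355 -0.651
v 0.914 -2.985 -3.349
v 1.118 -4.487 -2.236
v 1.642 -2.088 -2.271
v 1.846 -3.589 -1.158
f 2 1 5
f 2 5 3
f 3 5 6
f 3 6 4
f 5 1 7
f 5 7 6
f 6 7 8
f 6 8 4
f 7 1 9
f 7 9 8
f 8 9 10
f 8 10 4
f 9 1 11
f 9 11 10
f 10 11 12
f 10 12 4
f 11 1 13
f 11 13 12
f 12 13 14
f 12 14 4
f 13 1 15
f 13 15 14
f 14 15 16
f 14 16 4
f 15 1 17
f 15 17 16
f 16 17 18
f 16 18 4
f 17 1 19
f 17 19 18
f 18 19 20
f 18 20 4
f 19 1 21
f 19 21 20
f 20 21 22
f 20 22 4
f 21 1 23
f 21 23 22
f 22 23 24
f 22 24 4
f 23 1 25
f 23 25 24
f 24 25 26
f 24 26 4
f 25 1 27
f 25 27 26
f 26 27 28
f 26 28 4
f 27 1 2
f 27 2 28
f 28 2 3
f 28 3 4
f 30 29 32
f 30 32 31
f 32 29 33
f 32 33 31
f 33 29 34
f 33 34 31
f 34 29 35
f 34 35 31
f 35 29 36
f 35 36 31
f 36 29 37
f 36 37 31
f 37 29 38
f 37 38 31
f 38 29 39
f 38 39 31
f 39 29 40
f 39 40 31
f 40 29 41
f 40 41 31
f 41 29 42
f 41 42 31
f 42 29 43
f 42 43 31
f 43 29 44
f 43 44 31
f 44 29 45
f 44 45 31
f 45 29 30
f 45 30 31
f 47 46 49
f 47 49 48
f 49 46 50
f 49 50 48
f 50 46 51
f 50 51 48
f 51 46 52
f 51 52 48
f 52 46 53
f 52 53 48
f 53 46 54
f 53 54 48
f 54 46 55
f 54 55 48
f 55 46 56
f 55 56 48
f 56 46 47
f 56 47 48
f 58 60 57
f 61 58 57
f 57 60 59
f 59 61 57
f 58 64 60
f 62 58 61
f 62 64 58
f 60 64 59
f 63 61 59
f 59 64 63
f 63 62 61
f 64 62 63



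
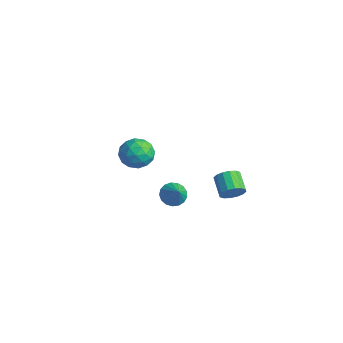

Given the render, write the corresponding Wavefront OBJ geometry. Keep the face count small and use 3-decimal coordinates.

v -1.375 -2.051 3.826
v -0.937 -2.237 3.021
v -2.183 -3.323 3.679
v -1.745 -3.509 2.874
v -1.277 -3.555 3.683
v -0.777 -2.769 3.774
v -2.343 -2.791 2.926
v -1.843 -2.005 3.017
v -1.535 -2.694 2.465
v -0.876 -3.166 2.932
v -2.244 -2.394 3.768
v -1.585 -2.866 4.235
v -1.085 -2.032 3.436
v -2.035 -3.528 3.264
v -1.76 -3.555 3.739
v -1.502 -3.664 3.266
v -0.991 -2.345 3.879
v -0.734 -2.454 3.405
v -0.933 -3.229 3.795
v -2.386 -3.106 3.295
v -2.129 -3.215 2.821
v -1.618 -1.896 3.434
v -1.36 -2.005 2.961
v -2.187 -2.331 2.905
v -1.179 -2.41 2.636
v -1.654 -3.158 2.55
v -2.005 -2.736 2.581
v -1.712 -2.274 2.634
v -0.791 -2.688 2.911
v -1.266 -3.435 2.824
v -0.991 -3.463 3.3
v -0.698 -3.001 3.353
v -1.143 -2.956 2.584
v -1.854 -2.125 3.876
v -2.329 -2.872 3.789
v -2.422 -2.559 3.347
v -2.129 -2.097 3.4
v -1.466 -2.402 4.15
v -1.941 -3.15 4.064
v -1.408 -3.286 4.066
v -1.115 -2.824 4.119
v -1.977 -2.604 4.116
v -2.087 3.464 -2.99
v -1.684 3.725 -2.44
v -2.69 4.097 -1.88
v -3.093 3.836 -2.43
v -1.714 4.011 -2.685
v -2.719 4.384 -2.124
v -1.844 4.152 -3.011
v -2.849 4.524 -2.45
v -2.039 4.108 -3.331
v -3.044 4.48 -2.77
v -2.247 3.891 -3.56
v -3.252 4.263 -3
v -2.412 3.56 -3.637
v -3.418 3.932 -3.076
v -2.49 3.203 -3.54
v -3.496 3.575 -2.98
v -2.461 2.916 -3.296
v -3.466 3.289 -2.735
v -2.331 2.776 -2.97
v -3.336 3.148 -2.409
v -2.136 2.82 -2.65
v -3.141 3.192 -2.089
v -1.928 3.037 -2.42
v -2.933 3.409 -1.86
v -1.762 3.368 -2.344
v -2.768 3.74 -1.783
v -4.424 1.367 -3.668
v -3.998 1.018 -4.177
v -3.536 1.113 -2.752
v -3.887 1.359 -4.191
v -3.898 1.702 -4.085
v -4.03 1.968 -3.883
v -4.252 2.096 -3.632
v -4.513 2.058 -3.389
v -4.754 1.861 -3.21
v -4.92 1.551 -3.136
v -4.971 1.199 -3.183
v -4.898 0.885 -3.342
v -4.715 0.682 -3.575
v -4.466 0.636 -3.829
v -4.208 0.757 -4.047
f 1 38 17
f 38 12 41
f 17 41 6
f 38 41 17
f 1 17 13
f 17 6 18
f 13 18 2
f 17 18 13
f 1 13 22
f 13 2 23
f 22 23 8
f 13 23 22
f 1 22 34
f 22 8 37
f 34 37 11
f 22 37 34
f 1 34 38
f 34 11 42
f 38 42 12
f 34 42 38
f 2 18 29
f 18 6 32
f 29 32 10
f 18 32 29
f 6 41 19
f 41 12 40
f 19 40 5
f 41 40 19
f 12 42 39
f 42 11 35
f 39 35 3
f 42 35 39
f 11 37 36
f 37 8 24
f 36 24 7
f 37 24 36
f 8 23 28
f 23 2 25
f 28 25 9
f 23 25 28
f 4 30 16
f 30 10 31
f 16 31 5
f 30 31 16
f 4 16 14
f 16 5 15
f 14 15 3
f 16 15 14
f 4 14 21
f 14 3 20
f 21 20 7
f 14 20 21
f 4 21 26
f 21 7 27
f 26 27 9
f 21 27 26
f 4 26 30
f 26 9 33
f 30 33 10
f 26 33 30
f 5 31 19
f 31 10 32
f 19 32 6
f 31 32 19
f 3 15 39
f 15 5 40
f 39 40 12
f 15 40 39
f 7 20 36
f 20 3 35
f 36 35 11
f 20 35 36
f 9 27 28
f 27 7 24
f 28 24 8
f 27 24 28
f 10 33 29
f 33 9 25
f 29 25 2
f 33 25 29
f 44 43 47
f 44 47 45
f 45 47 48
f 45 48 46
f 47 43 49
f 47 49 48
f 48 49 50
f 48 50 46
f 49 43 51
f 49 51 50
f 50 51 52
f 50 52 46
f 51 43 53
f 51 53 52
f 52 53 54
f 52 54 46
f 53 43 55
f 53 55 54
f 54 55 56
f 54 56 46
f 55 43 57
f 55 57 56
f 56 57 58
f 56 58 46
f 57 43 59
f 57 59 58
f 58 59 60
f 58 60 46
f 59 43 61
f 59 61 60
f 60 61 62
f 60 62 46
f 61 43 63
f 61 63 62
f 62 63 64
f 62 64 46
f 63 43 65
f 63 65 64
f 64 65 66
f 64 66 46
f 65 43 67
f 65 67 66
f 66 67 68
f 66 68 46
f 67 43 44
f 67 44 68
f 68 44 45
f 68 45 46
f 70 69 72
f 70 72 71
f 72 69 73
f 72 73 71
f 73 69 74
f 73 74 71
f 74 69 75
f 74 75 71
f 75 69 76
f 75 76 71
f 76 69 77
f 76 77 71
f 77 69 78
f 77 78 71
f 78 69 79
f 78 79 71
f 79 69 80
f 79 80 71
f 80 69 81
f 80 81 71
f 81 69 82
f 81 82 71
f 82 69 83
f 82 83 71
f 83 69 70
f 83 70 71



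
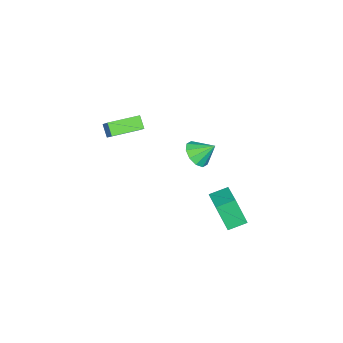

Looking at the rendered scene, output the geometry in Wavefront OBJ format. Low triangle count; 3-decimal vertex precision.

v 1.482 1.68 2.621
v 2.39 1.585 2.947
v 1.258 2.7 3.539
v 2.394 1.987 2.502
v 2.049 2.271 2.102
v 1.488 2.33 1.901
v 0.924 2.14 1.974
v 0.573 1.775 2.295
v 0.569 1.373 2.74
v 0.914 1.089 3.14
v 1.475 1.03 3.342
v 2.039 1.22 3.268
v 1.07 3.044 -3.127
v 1.021 2.251 -1.314
v 0.321 3.957 -2.748
v 0.272 3.164 -0.935
v 2.608 4.096 -2.625
v 2.559 3.303 -0.812
v 1.859 5.009 -2.246
v 1.81 4.216 -0.433
v 0.405 -4.781 2.325
v 1.621 -3.879 3.721
v -0.881 -3.298 2.487
v 0.335 -2.396 3.884
v 0.865 -4.304 1.616
v 2.081 -3.402 3.013
v -0.421 -2.821 1.779
v 0.795 -1.919 3.175
f 2 1 4
f 2 4 3
f 4 1 5
f 4 5 3
f 5 1 6
f 5 6 3
f 6 1 7
f 6 7 3
f 7 1 8
f 7 8 3
f 8 1 9
f 8 9 3
f 9 1 10
f 9 10 3
f 10 1 11
f 10 11 3
f 11 1 12
f 11 12 3
f 12 1 2
f 12 2 3
f 14 16 13
f 17 14 13
f 13 16 15
f 15 17 13
f 14 20 16
f 18 14 17
f 18 20 14
f 16 20 15
f 19 17 15
f 15 20 19
f 19 18 17
f 20 18 19
f 22 24 21
f 25 22 21
f 21 24 23
f 23 25 21
f 22 28 24
f 26 22 25
f 26 28 22
f 24 28 23
f 27 25 23
f 23 28 27
f 27 26 25
f 28 26 27



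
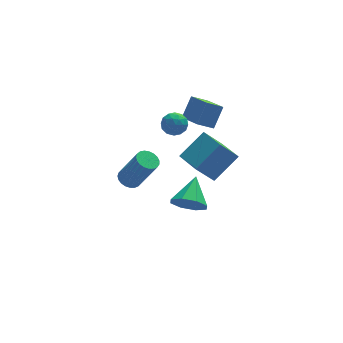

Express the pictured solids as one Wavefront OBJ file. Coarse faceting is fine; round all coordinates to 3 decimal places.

v -0.998 -1.22 -4.033
v -0.123 -1.408 -4.48
v -0.242 0.14 -3.127
v -0.551 -0.909 -4.872
v -1.24 -0.592 -4.773
v -1.788 -0.643 -4.24
v -1.872 -1.031 -3.587
v -1.445 -1.531 -3.194
v -0.755 -1.848 -3.294
v -0.208 -1.797 -3.826
v -0.931 -2.212 -0.407
v 0.448 -1.714 0.754
v -1.326 -0.634 -0.614
v 0.053 -0.136 0.546
v 0.047 -2.124 -1.606
v 1.426 -1.626 -0.446
v -0.348 -0.546 -1.814
v 1.031 -0.048 -0.653
v 0.216 -1.355 1.772
v -0.642 -1.39 2.302
v -0.163 0.055 1.25
v -1.021 0.02 1.781
v 0.841 -0.8 2.819
v -0.017 -0.835 3.35
v 0.462 0.61 2.298
v -0.396 0.575 2.828
v -4.245 -2.158 -0.449
v -3.673 -2.12 -0.686
v -2.884 -2.743 1.111
v -3.455 -2.782 1.349
v -3.707 -1.883 -0.589
v -2.918 -2.506 1.208
v -3.834 -1.694 -0.468
v -3.045 -2.317 1.33
v -4.032 -1.586 -0.344
v -3.243 -2.209 1.454
v -4.267 -1.576 -0.237
v -3.477 -2.199 1.56
v -4.498 -1.667 -0.168
v -3.708 -2.29 1.63
v -4.685 -1.843 -0.146
v -3.895 -2.466 1.651
v -4.796 -2.074 -0.178
v -4.006 -2.697 1.62
v -4.812 -2.319 -0.256
v -4.022 -2.942 1.542
v -4.729 -2.537 -0.367
v -3.94 -3.16 1.431
v -4.563 -2.689 -0.493
v -3.774 -3.312 1.305
v -4.342 -2.749 -0.611
v -3.553 -3.372 1.187
v -4.104 -2.707 -0.701
v -3.315 -3.33 1.097
v -3.891 -2.571 -0.747
v -3.101 -3.194 1.05
v -3.738 -2.363 -0.742
v -2.949 -2.986 1.056
v -1.991 -0.215 2.124
v -1.489 -0.41 2.594
v -1.731 -1.13 1.466
v -1.229 -1.325 1.936
v -1.92 -1.369 2.113
v -2.081 -0.803 2.52
v -1.139 -0.737 1.54
v -1.3 -0.171 1.947
v -0.962 -0.732 2.233
v -1.445 -1.123 2.587
v -1.775 -0.417 1.473
v -2.258 -0.808 1.827
v -1.763 -0.232 2.416
v -1.457 -1.308 1.644
v -1.864 -1.334 1.748
v -1.568 -1.449 2.024
v -2.111 -0.463 2.373
v -1.815 -0.578 2.649
v -2.069 -1.142 2.367
v -1.405 -0.962 1.411
v -1.109 -1.077 1.687
v -1.652 -0.091 2.036
v -1.356 -0.206 2.312
v -1.151 -0.398 1.693
v -1.158 -0.536 2.481
v -1.005 -1.074 2.094
v -0.953 -0.728 1.862
v -1.047 -0.396 2.1
v -1.442 -0.766 2.689
v -1.289 -1.304 2.302
v -1.695 -1.33 2.406
v -1.79 -0.997 2.645
v -1.132 -0.955 2.477
v -1.931 -0.236 1.758
v -1.778 -0.774 1.371
v -1.43 -0.543 1.415
v -1.525 -0.21 1.654
v -2.215 -0.466 1.966
v -2.062 -1.004 1.579
v -2.173 -1.144 1.96
v -2.267 -0.812 2.198
v -2.088 -0.585 1.583
f 2 1 4
f 2 4 3
f 4 1 5
f 4 5 3
f 5 1 6
f 5 6 3
f 6 1 7
f 6 7 3
f 7 1 8
f 7 8 3
f 8 1 9
f 8 9 3
f 9 1 10
f 9 10 3
f 10 1 2
f 10 2 3
f 12 14 11
f 15 12 11
f 11 14 13
f 13 15 11
f 12 18 14
f 16 12 15
f 16 18 12
f 14 18 13
f 17 15 13
f 13 18 17
f 17 16 15
f 18 16 17
f 20 22 19
f 23 20 19
f 19 22 21
f 21 23 19
f 20 26 22
f 24 20 23
f 24 26 20
f 22 26 21
f 25 23 21
f 21 26 25
f 25 24 23
f 26 24 25
f 28 27 31
f 28 31 29
f 29 31 32
f 29 32 30
f 31 27 33
f 31 33 32
f 32 33 34
f 32 34 30
f 33 27 35
f 33 35 34
f 34 35 36
f 34 36 30
f 35 27 37
f 35 37 36
f 36 37 38
f 36 38 30
f 37 27 39
f 37 39 38
f 38 39 40
f 38 40 30
f 39 27 41
f 39 41 40
f 40 41 42
f 40 42 30
f 41 27 43
f 41 43 42
f 42 43 44
f 42 44 30
f 43 27 45
f 43 45 44
f 44 45 46
f 44 46 30
f 45 27 47
f 45 47 46
f 46 47 48
f 46 48 30
f 47 27 49
f 47 49 48
f 48 49 50
f 48 50 30
f 49 27 51
f 49 51 50
f 50 51 52
f 50 52 30
f 51 27 53
f 51 53 52
f 52 53 54
f 52 54 30
f 53 27 55
f 53 55 54
f 54 55 56
f 54 56 30
f 55 27 57
f 55 57 56
f 56 57 58
f 56 58 30
f 57 27 28
f 57 28 58
f 58 28 29
f 58 29 30
f 59 96 75
f 96 70 99
f 75 99 64
f 96 99 75
f 59 75 71
f 75 64 76
f 71 76 60
f 75 76 71
f 59 71 80
f 71 60 81
f 80 81 66
f 71 81 80
f 59 80 92
f 80 66 95
f 92 95 69
f 80 95 92
f 59 92 96
f 92 69 100
f 96 100 70
f 92 100 96
f 60 76 87
f 76 64 90
f 87 90 68
f 76 90 87
f 64 99 77
f 99 70 98
f 77 98 63
f 99 98 77
f 70 100 97
f 100 69 93
f 97 93 61
f 100 93 97
f 69 95 94
f 95 66 82
f 94 82 65
f 95 82 94
f 66 81 86
f 81 60 83
f 86 83 67
f 81 83 86
f 62 88 74
f 88 68 89
f 74 89 63
f 88 89 74
f 62 74 72
f 74 63 73
f 72 73 61
f 74 73 72
f 62 72 79
f 72 61 78
f 79 78 65
f 72 78 79
f 62 79 84
f 79 65 85
f 84 85 67
f 79 85 84
f 62 84 88
f 84 67 91
f 88 91 68
f 84 91 88
f 63 89 77
f 89 68 90
f 77 90 64
f 89 90 77
f 61 73 97
f 73 63 98
f 97 98 70
f 73 98 97
f 65 78 94
f 78 61 93
f 94 93 69
f 78 93 94
f 67 85 86
f 85 65 82
f 86 82 66
f 85 82 86
f 68 91 87
f 91 67 83
f 87 83 60
f 91 83 87



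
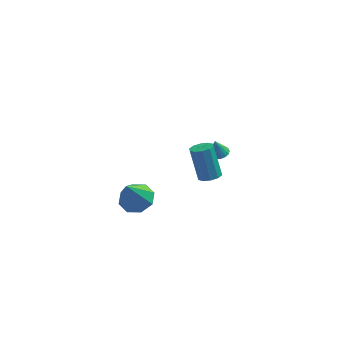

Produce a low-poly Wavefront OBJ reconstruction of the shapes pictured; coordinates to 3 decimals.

v -0.492 0.798 -3.486
v 0.055 1.128 -3.444
v -0.441 1.732 -1.712
v -0.988 1.402 -1.754
v -0.219 1.365 -3.605
v -0.715 1.968 -1.873
v -0.597 1.385 -3.72
v -1.093 1.988 -1.988
v -0.935 1.181 -3.746
v -1.43 1.784 -2.014
v -1.103 0.831 -3.672
v -1.599 1.434 -1.94
v -1.039 0.468 -3.528
v -1.535 1.072 -1.796
v -0.765 0.232 -3.367
v -1.261 0.835 -1.635
v -0.387 0.212 -3.252
v -0.883 0.815 -1.52
v -0.05 0.416 -3.226
v -0.545 1.019 -1.494
v 0.119 0.766 -3.3
v -0.377 1.369 -1.568
v -3.702 -3.035 -1.935
v -2.884 -3.455 -1.914
v -4.098 -3.725 -0.365
v -2.864 -2.813 -1.626
v -3.335 -2.3 -1.519
v -4.021 -2.218 -1.656
v -4.52 -2.614 -1.956
v -4.54 -3.256 -2.244
v -4.069 -3.769 -2.35
v -3.383 -3.851 -2.214
v -0.297 3.923 -4.388
v 0.043 4.354 -4.28
v -0.503 3.837 -3.392
v -0.161 4.461 -4.313
v -0.389 4.475 -4.359
v -0.601 4.393 -4.41
v -0.76 4.23 -4.457
v -0.84 4.014 -4.492
v -0.826 3.782 -4.509
v -0.72 3.575 -4.505
v -0.541 3.427 -4.481
v -0.32 3.366 -4.44
v -0.095 3.401 -4.391
v 0.095 3.526 -4.341
v 0.217 3.719 -4.299
v 0.25 3.948 -4.273
v 0.189 4.173 -4.266
f 2 1 5
f 2 5 3
f 3 5 6
f 3 6 4
f 5 1 7
f 5 7 6
f 6 7 8
f 6 8 4
f 7 1 9
f 7 9 8
f 8 9 10
f 8 10 4
f 9 1 11
f 9 11 10
f 10 11 12
f 10 12 4
f 11 1 13
f 11 13 12
f 12 13 14
f 12 14 4
f 13 1 15
f 13 15 14
f 14 15 16
f 14 16 4
f 15 1 17
f 15 17 16
f 16 17 18
f 16 18 4
f 17 1 19
f 17 19 18
f 18 19 20
f 18 20 4
f 19 1 21
f 19 21 20
f 20 21 22
f 20 22 4
f 21 1 2
f 21 2 22
f 22 2 3
f 22 3 4
f 24 23 26
f 24 26 25
f 26 23 27
f 26 27 25
f 27 23 28
f 27 28 25
f 28 23 29
f 28 29 25
f 29 23 30
f 29 30 25
f 30 23 31
f 30 31 25
f 31 23 32
f 31 32 25
f 32 23 24
f 32 24 25
f 34 33 36
f 34 36 35
f 36 33 37
f 36 37 35
f 37 33 38
f 37 38 35
f 38 33 39
f 38 39 35
f 39 33 40
f 39 40 35
f 40 33 41
f 40 41 35
f 41 33 42
f 41 42 35
f 42 33 43
f 42 43 35
f 43 33 44
f 43 44 35
f 44 33 45
f 44 45 35
f 45 33 46
f 45 46 35
f 46 33 47
f 46 47 35
f 47 33 48
f 47 48 35
f 48 33 49
f 48 49 35
f 49 33 34
f 49 34 35



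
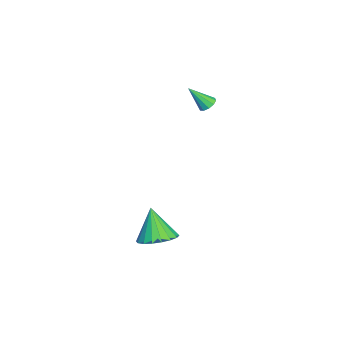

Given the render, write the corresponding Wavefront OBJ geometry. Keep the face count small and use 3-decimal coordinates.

v -4.042 4.073 2.566
v -3.722 4.423 2.78
v -3.818 3.167 3.714
v -4.02 4.483 2.885
v -4.326 4.387 2.869
v -4.524 4.171 2.737
v -4.538 3.918 2.54
v -4.363 3.724 2.353
v -4.065 3.664 2.247
v -3.759 3.76 2.263
v -3.561 3.976 2.395
v -3.547 4.229 2.592
v 0.987 2.55 -3.818
v 1.594 3.279 -3.416
v 0.393 2.11 -2.122
v 1.202 3.504 -3.495
v 0.768 3.54 -3.637
v 0.377 3.38 -3.816
v 0.108 3.056 -3.995
v 0.012 2.631 -4.139
v 0.11 2.191 -4.219
v 0.381 1.821 -4.22
v 0.772 1.596 -4.141
v 1.206 1.56 -3.998
v 1.597 1.72 -3.82
v 1.867 2.045 -3.641
v 1.963 2.469 -3.497
v 1.865 2.91 -3.417
f 2 1 4
f 2 4 3
f 4 1 5
f 4 5 3
f 5 1 6
f 5 6 3
f 6 1 7
f 6 7 3
f 7 1 8
f 7 8 3
f 8 1 9
f 8 9 3
f 9 1 10
f 9 10 3
f 10 1 11
f 10 11 3
f 11 1 12
f 11 12 3
f 12 1 2
f 12 2 3
f 14 13 16
f 14 16 15
f 16 13 17
f 16 17 15
f 17 13 18
f 17 18 15
f 18 13 19
f 18 19 15
f 19 13 20
f 19 20 15
f 20 13 21
f 20 21 15
f 21 13 22
f 21 22 15
f 22 13 23
f 22 23 15
f 23 13 24
f 23 24 15
f 24 13 25
f 24 25 15
f 25 13 26
f 25 26 15
f 26 13 27
f 26 27 15
f 27 13 28
f 27 28 15
f 28 13 14
f 28 14 15



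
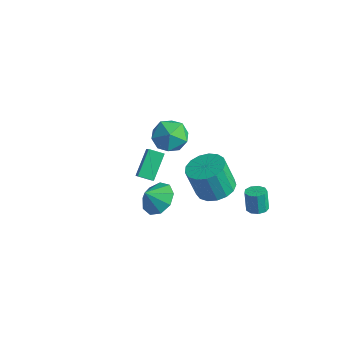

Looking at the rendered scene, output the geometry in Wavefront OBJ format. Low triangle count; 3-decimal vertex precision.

v 3.414 3.807 -3.584
v 3.865 3.457 -3.435
v 3.578 3.584 -2.267
v 3.126 3.933 -2.416
v 3.987 3.842 -3.447
v 3.699 3.968 -2.279
v 3.84 4.21 -3.523
v 3.552 4.337 -2.354
v 3.494 4.39 -3.628
v 3.206 4.516 -2.459
v 3.11 4.297 -3.712
v 2.823 4.423 -2.543
v 2.869 3.974 -3.736
v 2.581 4.1 -2.568
v 2.882 3.574 -3.69
v 2.595 3.7 -2.521
v 3.144 3.282 -3.594
v 2.857 3.408 -2.425
v 3.533 3.236 -3.493
v 3.245 3.362 -2.325
v -3.773 4.424 -1.872
v -2.786 4.282 -1.287
v -3.314 2.998 -2.993
v -2.327 2.856 -2.408
v -3.338 2.604 -1.906
v -3.622 3.486 -1.213
v -2.478 3.794 -3.067
v -2.762 4.676 -2.374
v -1.986 3.893 -2.025
v -2.517 3.157 -1.307
v -3.583 4.123 -2.973
v -4.114 3.387 -2.255
v -1.708 0.086 -2.147
v -2.227 1.282 -1.072
v -1.087 0.599 -2.418
v -1.607 1.795 -1.343
v -1.073 -0.295 -1.417
v -1.593 0.901 -0.342
v -0.453 0.218 -1.688
v -0.972 1.414 -0.613
v 1.754 -1.461 -0.258
v 2.395 -0.982 0.325
v 1.526 -2.099 0.518
v 1.781 -0.701 0.377
v 1.154 -0.775 0.132
v 0.808 -1.17 -0.296
v 0.904 -1.701 -0.705
v 1.397 -2.119 -0.905
v 2.058 -2.229 -0.802
v 2.576 -1.979 -0.445
v 2.709 -1.487 0.001
v 3.343 0.943 0.194
v 4.338 0.722 0.402
v 3.912 0.376 2.074
v 2.917 0.597 1.866
v 4.303 1.21 0.494
v 3.877 0.864 2.166
v 4.048 1.636 0.517
v 3.622 1.29 2.189
v 3.631 1.904 0.466
v 3.205 1.558 2.138
v 3.149 1.952 0.353
v 2.723 1.606 2.025
v 2.711 1.769 0.204
v 2.285 1.423 1.876
v 2.418 1.396 0.052
v 1.992 1.05 1.724
v 2.337 0.92 -0.067
v 1.911 0.574 1.605
v 2.486 0.449 -0.127
v 2.06 0.103 1.545
v 2.832 0.091 -0.113
v 2.406 -0.255 1.56
v 3.295 -0.072 -0.028
v 2.869 -0.418 1.644
v 3.769 -0.002 0.107
v 3.343 -0.348 1.779
v 4.145 0.284 0.262
v 3.719 -0.062 1.934
f 2 1 5
f 2 5 3
f 3 5 6
f 3 6 4
f 5 1 7
f 5 7 6
f 6 7 8
f 6 8 4
f 7 1 9
f 7 9 8
f 8 9 10
f 8 10 4
f 9 1 11
f 9 11 10
f 10 11 12
f 10 12 4
f 11 1 13
f 11 13 12
f 12 13 14
f 12 14 4
f 13 1 15
f 13 15 14
f 14 15 16
f 14 16 4
f 15 1 17
f 15 17 16
f 16 17 18
f 16 18 4
f 17 1 19
f 17 19 18
f 18 19 20
f 18 20 4
f 19 1 2
f 19 2 20
f 20 2 3
f 20 3 4
f 21 32 26
f 21 26 22
f 21 22 28
f 21 28 31
f 21 31 32
f 22 26 30
f 26 32 25
f 32 31 23
f 31 28 27
f 28 22 29
f 24 30 25
f 24 25 23
f 24 23 27
f 24 27 29
f 24 29 30
f 25 30 26
f 23 25 32
f 27 23 31
f 29 27 28
f 30 29 22
f 34 36 33
f 37 34 33
f 33 36 35
f 35 37 33
f 34 40 36
f 38 34 37
f 38 40 34
f 36 40 35
f 39 37 35
f 35 40 39
f 39 38 37
f 40 38 39
f 42 41 44
f 42 44 43
f 44 41 45
f 44 45 43
f 45 41 46
f 45 46 43
f 46 41 47
f 46 47 43
f 47 41 48
f 47 48 43
f 48 41 49
f 48 49 43
f 49 41 50
f 49 50 43
f 50 41 51
f 50 51 43
f 51 41 42
f 51 42 43
f 53 52 56
f 53 56 54
f 54 56 57
f 54 57 55
f 56 52 58
f 56 58 57
f 57 58 59
f 57 59 55
f 58 52 60
f 58 60 59
f 59 60 61
f 59 61 55
f 60 52 62
f 60 62 61
f 61 62 63
f 61 63 55
f 62 52 64
f 62 64 63
f 63 64 65
f 63 65 55
f 64 52 66
f 64 66 65
f 65 66 67
f 65 67 55
f 66 52 68
f 66 68 67
f 67 68 69
f 67 69 55
f 68 52 70
f 68 70 69
f 69 70 71
f 69 71 55
f 70 52 72
f 70 72 71
f 71 72 73
f 71 73 55
f 72 52 74
f 72 74 73
f 73 74 75
f 73 75 55
f 74 52 76
f 74 76 75
f 75 76 77
f 75 77 55
f 76 52 78
f 76 78 77
f 77 78 79
f 77 79 55
f 78 52 53
f 78 53 79
f 79 53 54
f 79 54 55



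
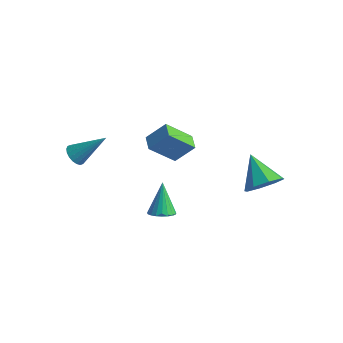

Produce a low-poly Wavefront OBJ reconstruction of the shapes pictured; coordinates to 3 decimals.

v -0.625 -0.165 -0.472
v -1.524 -1.072 0.81
v 0.123 0.436 0.478
v -0.776 -0.472 1.76
v -0.064 -0.788 -0.52
v -0.963 -1.696 0.762
v 0.684 -0.188 0.43
v -0.215 -1.095 1.712
v 0.455 -2.808 -2.616
v 0.775 -3.278 -2.226
v -0.035 -1.952 -1.184
v 0.983 -3.086 -2.27
v 1.1 -2.845 -2.373
v 1.105 -2.598 -2.519
v 0.998 -2.388 -2.682
v 0.797 -2.25 -2.833
v 0.537 -2.208 -2.947
v 0.263 -2.271 -3.004
v 0.022 -2.426 -2.993
v -0.144 -2.648 -2.918
v -0.206 -2.897 -2.79
v -0.154 -3.131 -2.632
v 0.003 -3.309 -2.472
v 0.239 -3.401 -2.336
v 0.512 -3.39 -2.249
v 3.351 1.894 -3.01
v 3.797 1.518 -2.126
v 2.049 2.746 -1.99
v 4.099 2.239 -2.342
v 3.962 2.758 -2.95
v 3.468 2.772 -3.593
v 2.904 2.271 -3.894
v 2.603 1.55 -3.677
v 2.74 1.031 -3.069
v 3.234 1.017 -2.427
v -3.38 -4.228 1.196
v -2.908 -4.517 0.94
v -2.18 -3.412 2.484
v -2.918 -4.284 0.801
v -3.02 -4.039 0.741
v -3.193 -3.832 0.771
v -3.403 -3.703 0.885
v -3.608 -3.678 1.061
v -3.769 -3.762 1.263
v -3.852 -3.938 1.453
v -3.842 -4.172 1.591
v -3.74 -4.416 1.651
v -3.567 -4.623 1.621
v -3.357 -4.752 1.507
v -3.152 -4.777 1.331
v -2.991 -4.693 1.129
f 2 4 1
f 5 2 1
f 1 4 3
f 3 5 1
f 2 8 4
f 6 2 5
f 6 8 2
f 4 8 3
f 7 5 3
f 3 8 7
f 7 6 5
f 8 6 7
f 10 9 12
f 10 12 11
f 12 9 13
f 12 13 11
f 13 9 14
f 13 14 11
f 14 9 15
f 14 15 11
f 15 9 16
f 15 16 11
f 16 9 17
f 16 17 11
f 17 9 18
f 17 18 11
f 18 9 19
f 18 19 11
f 19 9 20
f 19 20 11
f 20 9 21
f 20 21 11
f 21 9 22
f 21 22 11
f 22 9 23
f 22 23 11
f 23 9 24
f 23 24 11
f 24 9 25
f 24 25 11
f 25 9 10
f 25 10 11
f 27 26 29
f 27 29 28
f 29 26 30
f 29 30 28
f 30 26 31
f 30 31 28
f 31 26 32
f 31 32 28
f 32 26 33
f 32 33 28
f 33 26 34
f 33 34 28
f 34 26 35
f 34 35 28
f 35 26 27
f 35 27 28
f 37 36 39
f 37 39 38
f 39 36 40
f 39 40 38
f 40 36 41
f 40 41 38
f 41 36 42
f 41 42 38
f 42 36 43
f 42 43 38
f 43 36 44
f 43 44 38
f 44 36 45
f 44 45 38
f 45 36 46
f 45 46 38
f 46 36 47
f 46 47 38
f 47 36 48
f 47 48 38
f 48 36 49
f 48 49 38
f 49 36 50
f 49 50 38
f 50 36 51
f 50 51 38
f 51 36 37
f 51 37 38



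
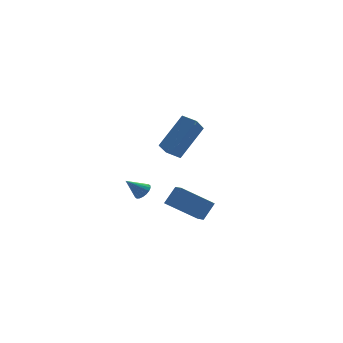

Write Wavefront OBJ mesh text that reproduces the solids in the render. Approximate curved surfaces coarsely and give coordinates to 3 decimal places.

v 0.59 0.941 -4.543
v -1.064 1.144 -3.367
v 0.477 1.74 -4.84
v -1.177 1.944 -3.663
v 1.257 1.356 -3.677
v -0.397 1.56 -2.5
v 1.144 2.156 -3.973
v -0.51 2.359 -2.797
v -1.963 3.353 -3.416
v -1.714 3.764 -3.147
v -2.837 3.327 -2.564
v -1.866 3.882 -3.299
v -2.036 3.895 -3.474
v -2.193 3.802 -3.637
v -2.304 3.619 -3.756
v -2.347 3.384 -3.808
v -2.315 3.143 -3.783
v -2.213 2.943 -3.684
v -2.061 2.825 -3.533
v -1.89 2.811 -3.358
v -1.734 2.905 -3.195
v -1.623 3.088 -3.075
v -1.579 3.323 -3.023
v -1.612 3.564 -3.049
v -2.153 -1.28 1.837
v -0.833 -0.478 3.346
v -1.649 -0.606 1.038
v -0.329 0.196 2.548
v -1.591 -1.896 1.672
v -0.271 -1.094 3.182
v -1.087 -1.222 0.874
v 0.233 -0.42 2.383
f 2 4 1
f 5 2 1
f 1 4 3
f 3 5 1
f 2 8 4
f 6 2 5
f 6 8 2
f 4 8 3
f 7 5 3
f 3 8 7
f 7 6 5
f 8 6 7
f 10 9 12
f 10 12 11
f 12 9 13
f 12 13 11
f 13 9 14
f 13 14 11
f 14 9 15
f 14 15 11
f 15 9 16
f 15 16 11
f 16 9 17
f 16 17 11
f 17 9 18
f 17 18 11
f 18 9 19
f 18 19 11
f 19 9 20
f 19 20 11
f 20 9 21
f 20 21 11
f 21 9 22
f 21 22 11
f 22 9 23
f 22 23 11
f 23 9 24
f 23 24 11
f 24 9 10
f 24 10 11
f 26 28 25
f 29 26 25
f 25 28 27
f 27 29 25
f 26 32 28
f 30 26 29
f 30 32 26
f 28 32 27
f 31 29 27
f 27 32 31
f 31 30 29
f 32 30 31

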